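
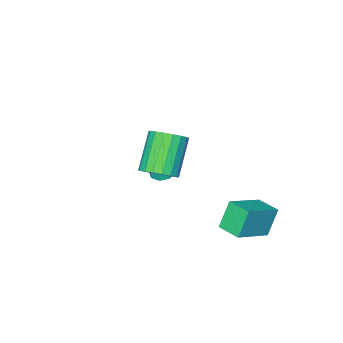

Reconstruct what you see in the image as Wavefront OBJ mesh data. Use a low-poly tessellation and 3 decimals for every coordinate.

v -2.23 0.994 -4.353
v -2.817 0.949 -3.106
v -2.277 2.093 -4.335
v -2.864 2.048 -3.088
v -0.576 1.052 -3.572
v -1.163 1.007 -2.325
v -0.623 2.151 -3.554
v -1.21 2.106 -2.307
v -1.717 -3.883 -3.714
v -1.375 -4.323 -3.764
v -1.243 -3.737 -1.766
v -1.176 -3.952 -3.841
v -1.294 -3.54 -3.843
v -1.66 -3.329 -3.769
v -2.059 -3.442 -3.664
v -2.258 -3.814 -3.587
v -2.141 -4.226 -3.585
v -1.775 -4.437 -3.658
v 1.831 0.213 0.395
v 2.352 -0.383 0.511
v 1.29 -1.029 1.961
v 0.769 -0.433 1.845
v 2.48 -0.124 0.72
v 1.418 -0.77 2.17
v 2.479 0.202 0.864
v 1.417 -0.444 2.314
v 2.35 0.529 0.916
v 1.288 -0.117 2.366
v 2.118 0.794 0.864
v 1.056 0.148 2.314
v 1.829 0.944 0.719
v 0.767 0.298 2.169
v 1.541 0.949 0.51
v 0.479 0.304 1.96
v 1.31 0.809 0.279
v 0.248 0.163 1.729
v 1.182 0.55 0.07
v 0.12 -0.096 1.52
v 1.183 0.224 -0.074
v 0.121 -0.422 1.376
v 1.312 -0.103 -0.126
v 0.25 -0.749 1.324
v 1.544 -0.368 -0.074
v 0.482 -1.014 1.376
v 1.833 -0.518 0.071
v 0.771 -1.164 1.521
v 2.121 -0.524 0.28
v 1.059 -1.169 1.73
f 2 4 1
f 5 2 1
f 1 4 3
f 3 5 1
f 2 8 4
f 6 2 5
f 6 8 2
f 4 8 3
f 7 5 3
f 3 8 7
f 7 6 5
f 8 6 7
f 10 9 12
f 10 12 11
f 12 9 13
f 12 13 11
f 13 9 14
f 13 14 11
f 14 9 15
f 14 15 11
f 15 9 16
f 15 16 11
f 16 9 17
f 16 17 11
f 17 9 18
f 17 18 11
f 18 9 10
f 18 10 11
f 20 19 23
f 20 23 21
f 21 23 24
f 21 24 22
f 23 19 25
f 23 25 24
f 24 25 26
f 24 26 22
f 25 19 27
f 25 27 26
f 26 27 28
f 26 28 22
f 27 19 29
f 27 29 28
f 28 29 30
f 28 30 22
f 29 19 31
f 29 31 30
f 30 31 32
f 30 32 22
f 31 19 33
f 31 33 32
f 32 33 34
f 32 34 22
f 33 19 35
f 33 35 34
f 34 35 36
f 34 36 22
f 35 19 37
f 35 37 36
f 36 37 38
f 36 38 22
f 37 19 39
f 37 39 38
f 38 39 40
f 38 40 22
f 39 19 41
f 39 41 40
f 40 41 42
f 40 42 22
f 41 19 43
f 41 43 42
f 42 43 44
f 42 44 22
f 43 19 45
f 43 45 44
f 44 45 46
f 44 46 22
f 45 19 47
f 45 47 46
f 46 47 48
f 46 48 22
f 47 19 20
f 47 20 48
f 48 20 21
f 48 21 22



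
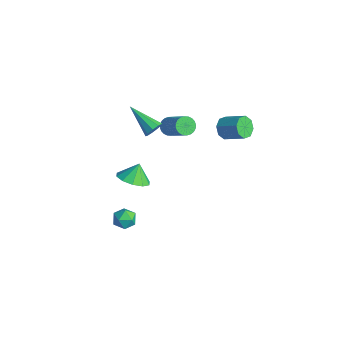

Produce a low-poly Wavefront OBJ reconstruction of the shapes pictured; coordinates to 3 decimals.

v 2.26 2.375 3.372
v 2.699 2.038 2.96
v 3.74 2.568 3.637
v 3.3 2.905 4.048
v 2.576 2.517 2.775
v 3.616 3.047 3.452
v 2.267 2.912 2.939
v 3.307 3.443 3.616
v 1.954 2.993 3.357
v 2.995 3.524 4.034
v 1.82 2.712 3.783
v 2.861 3.242 4.46
v 1.944 2.233 3.968
v 2.984 2.763 4.645
v 2.253 1.837 3.804
v 3.293 2.368 4.481
v 2.565 1.756 3.386
v 3.606 2.287 4.063
v 0.388 -0.793 3.356
v 0.681 -1.056 3.781
v -1.268 -1.227 4.224
v 0.627 -0.674 3.871
v 0.461 -0.346 3.719
v 0.262 -0.228 3.397
v 0.121 -0.374 3.056
v 0.105 -0.715 2.855
v 0.222 -1.093 2.888
v 0.416 -1.33 3.14
v 0.597 -1.316 3.493
v -0.154 -2.397 -3.294
v 0.489 -2.084 -3.298
v 0.311 -3.356 -3.742
v 0.954 -3.043 -3.746
v 0.644 -3.217 -3.125
v 0.357 -2.624 -2.848
v 0.443 -2.816 -4.192
v 0.156 -2.223 -3.915
v 0.858 -2.343 -3.852
v 0.982 -2.591 -3.193
v -0.182 -2.849 -3.847
v -0.058 -3.097 -3.188
v -0.184 -1.783 -0.966
v 0.758 -1.764 -0.778
v -0.376 -1.257 -0.054
v 0.622 -1.276 -1.088
v 0.179 -0.983 -1.352
v -0.402 -0.995 -1.468
v -0.901 -1.308 -1.392
v -1.125 -1.803 -1.153
v -0.989 -2.29 -0.843
v -0.546 -2.584 -0.58
v 0.035 -2.572 -0.463
v 0.533 -2.258 -0.539
v -1.089 1.136 1.318
v -0.749 1.418 0.927
v 0.749 1.446 2.251
v 0.409 1.164 2.642
v -0.849 1.595 1.036
v 0.65 1.623 2.36
v -0.985 1.702 1.188
v 0.514 1.73 2.512
v -1.137 1.723 1.359
v 0.362 1.751 2.684
v -1.282 1.654 1.525
v 0.217 1.682 2.849
v -1.397 1.507 1.659
v 0.101 1.534 2.983
v -1.466 1.303 1.741
v 0.033 1.331 3.065
v -1.477 1.073 1.758
v 0.022 1.101 3.082
v -1.429 0.854 1.709
v 0.069 0.882 3.033
v -1.33 0.677 1.6
v 0.169 0.705 2.924
v -1.194 0.57 1.448
v 0.305 0.598 2.772
v -1.042 0.549 1.276
v 0.457 0.577 2.601
v -0.897 0.618 1.111
v 0.602 0.646 2.435
v -0.781 0.766 0.977
v 0.717 0.793 2.301
v -0.713 0.969 0.895
v 0.786 0.997 2.219
v -0.702 1.199 0.878
v 0.797 1.227 2.202
f 2 1 5
f 2 5 3
f 3 5 6
f 3 6 4
f 5 1 7
f 5 7 6
f 6 7 8
f 6 8 4
f 7 1 9
f 7 9 8
f 8 9 10
f 8 10 4
f 9 1 11
f 9 11 10
f 10 11 12
f 10 12 4
f 11 1 13
f 11 13 12
f 12 13 14
f 12 14 4
f 13 1 15
f 13 15 14
f 14 15 16
f 14 16 4
f 15 1 17
f 15 17 16
f 16 17 18
f 16 18 4
f 17 1 2
f 17 2 18
f 18 2 3
f 18 3 4
f 20 19 22
f 20 22 21
f 22 19 23
f 22 23 21
f 23 19 24
f 23 24 21
f 24 19 25
f 24 25 21
f 25 19 26
f 25 26 21
f 26 19 27
f 26 27 21
f 27 19 28
f 27 28 21
f 28 19 29
f 28 29 21
f 29 19 20
f 29 20 21
f 30 41 35
f 30 35 31
f 30 31 37
f 30 37 40
f 30 40 41
f 31 35 39
f 35 41 34
f 41 40 32
f 40 37 36
f 37 31 38
f 33 39 34
f 33 34 32
f 33 32 36
f 33 36 38
f 33 38 39
f 34 39 35
f 32 34 41
f 36 32 40
f 38 36 37
f 39 38 31
f 43 42 45
f 43 45 44
f 45 42 46
f 45 46 44
f 46 42 47
f 46 47 44
f 47 42 48
f 47 48 44
f 48 42 49
f 48 49 44
f 49 42 50
f 49 50 44
f 50 42 51
f 50 51 44
f 51 42 52
f 51 52 44
f 52 42 53
f 52 53 44
f 53 42 43
f 53 43 44
f 55 54 58
f 55 58 56
f 56 58 59
f 56 59 57
f 58 54 60
f 58 60 59
f 59 60 61
f 59 61 57
f 60 54 62
f 60 62 61
f 61 62 63
f 61 63 57
f 62 54 64
f 62 64 63
f 63 64 65
f 63 65 57
f 64 54 66
f 64 66 65
f 65 66 67
f 65 67 57
f 66 54 68
f 66 68 67
f 67 68 69
f 67 69 57
f 68 54 70
f 68 70 69
f 69 70 71
f 69 71 57
f 70 54 72
f 70 72 71
f 71 72 73
f 71 73 57
f 72 54 74
f 72 74 73
f 73 74 75
f 73 75 57
f 74 54 76
f 74 76 75
f 75 76 77
f 75 77 57
f 76 54 78
f 76 78 77
f 77 78 79
f 77 79 57
f 78 54 80
f 78 80 79
f 79 80 81
f 79 81 57
f 80 54 82
f 80 82 81
f 81 82 83
f 81 83 57
f 82 54 84
f 82 84 83
f 83 84 85
f 83 85 57
f 84 54 86
f 84 86 85
f 85 86 87
f 85 87 57
f 86 54 55
f 86 55 87
f 87 55 56
f 87 56 57



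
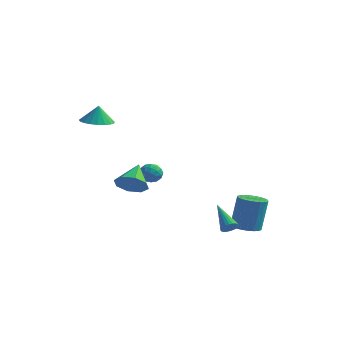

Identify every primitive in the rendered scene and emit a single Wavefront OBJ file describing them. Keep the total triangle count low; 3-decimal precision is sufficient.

v -3.75 -3.398 3.334
v -2.898 -3.883 3.339
v -3.69 -3.282 4.466
v -2.776 -3.497 3.293
v -2.821 -3.094 3.254
v -3.028 -2.743 3.229
v -3.359 -2.506 3.222
v -3.757 -2.423 3.235
v -4.155 -2.508 3.264
v -4.482 -2.747 3.306
v -4.683 -3.099 3.352
v -4.722 -3.502 3.395
v -4.593 -3.887 3.428
v -4.319 -4.188 3.444
v -3.945 -4.352 3.441
v -3.539 -4.351 3.42
v -3.168 -4.185 3.384
v 3.463 0.504 -4.591
v 4.288 0.782 -4.721
v 4.482 1.193 -2.62
v 3.657 0.916 -2.489
v 4.077 1.11 -4.766
v 4.271 1.521 -2.665
v 3.745 1.317 -4.776
v 3.939 1.728 -2.674
v 3.357 1.364 -4.749
v 3.552 1.775 -2.648
v 2.99 1.24 -4.691
v 3.184 1.651 -2.59
v 2.717 0.971 -4.613
v 2.911 1.382 -2.512
v 2.591 0.609 -4.531
v 2.785 1.02 -2.429
v 2.638 0.227 -4.46
v 2.832 0.638 -2.359
v 2.849 -0.101 -4.415
v 3.043 0.31 -2.314
v 3.181 -0.308 -4.406
v 3.375 0.103 -2.304
v 3.568 -0.355 -4.432
v 3.763 0.056 -2.331
v 3.936 -0.231 -4.49
v 4.13 0.18 -2.389
v 4.209 0.038 -4.568
v 4.403 0.449 -2.467
v 4.335 0.4 -4.651
v 4.529 0.811 -2.549
v 3.818 -1.942 -3.696
v 4.101 -2.126 -3.274
v 2.562 -1.138 -2.504
v 4.191 -1.938 -3.305
v 4.225 -1.751 -3.396
v 4.197 -1.593 -3.533
v 4.111 -1.488 -3.694
v 3.98 -1.453 -3.856
v 3.825 -1.492 -3.993
v 3.669 -1.599 -4.085
v 3.536 -1.759 -4.118
v 3.446 -1.947 -4.086
v 3.412 -2.134 -3.995
v 3.44 -2.292 -3.859
v 3.526 -2.396 -3.698
v 3.657 -2.432 -3.536
v 3.812 -2.393 -3.399
v 3.968 -2.286 -3.307
v -3.199 1.899 -1.601
v -2.973 1.542 -2.217
v -4.187 2.278 -2.183
v -3.961 1.921 -2.799
v -4.181 1.532 -2.201
v -3.57 1.298 -1.841
v -3.59 2.522 -2.559
v -2.979 2.288 -2.199
v -3.215 1.927 -2.809
v -3.58 1.315 -2.587
v -3.58 2.505 -1.813
v -3.945 1.893 -1.591
v -2.999 1.687 -1.858
v -4.161 2.133 -2.542
v -4.29 1.904 -2.191
v -4.157 1.694 -2.552
v -3.35 1.544 -1.637
v -3.218 1.334 -1.999
v -3.928 1.328 -1.989
v -3.942 2.486 -2.401
v -3.81 2.276 -2.763
v -3.003 2.126 -1.848
v -2.87 1.916 -2.209
v -3.232 2.492 -2.411
v -3.009 1.703 -2.567
v -3.589 1.926 -2.91
v -3.371 2.28 -2.769
v -3.012 2.142 -2.557
v -3.224 1.344 -2.437
v -3.804 1.567 -2.78
v -3.933 1.338 -2.428
v -3.575 1.2 -2.216
v -3.366 1.57 -2.785
v -3.356 2.253 -1.62
v -3.936 2.476 -1.963
v -3.585 2.62 -2.184
v -3.227 2.482 -1.972
v -3.571 1.894 -1.49
v -4.151 2.117 -1.833
v -4.148 1.678 -1.843
v -3.789 1.54 -1.631
v -3.794 2.25 -1.615
v -1.077 -4.13 -0.715
v -0.561 -4.562 0.011
v -1.423 -2.81 0.315
v -0.132 -4.111 -0.421
v -0.256 -3.672 -1.026
v -0.861 -3.501 -1.448
v -1.592 -3.698 -1.442
v -2.022 -4.149 -1.009
v -1.898 -4.588 -0.405
v -1.293 -4.759 0.018
f 2 1 4
f 2 4 3
f 4 1 5
f 4 5 3
f 5 1 6
f 5 6 3
f 6 1 7
f 6 7 3
f 7 1 8
f 7 8 3
f 8 1 9
f 8 9 3
f 9 1 10
f 9 10 3
f 10 1 11
f 10 11 3
f 11 1 12
f 11 12 3
f 12 1 13
f 12 13 3
f 13 1 14
f 13 14 3
f 14 1 15
f 14 15 3
f 15 1 16
f 15 16 3
f 16 1 17
f 16 17 3
f 17 1 2
f 17 2 3
f 19 18 22
f 19 22 20
f 20 22 23
f 20 23 21
f 22 18 24
f 22 24 23
f 23 24 25
f 23 25 21
f 24 18 26
f 24 26 25
f 25 26 27
f 25 27 21
f 26 18 28
f 26 28 27
f 27 28 29
f 27 29 21
f 28 18 30
f 28 30 29
f 29 30 31
f 29 31 21
f 30 18 32
f 30 32 31
f 31 32 33
f 31 33 21
f 32 18 34
f 32 34 33
f 33 34 35
f 33 35 21
f 34 18 36
f 34 36 35
f 35 36 37
f 35 37 21
f 36 18 38
f 36 38 37
f 37 38 39
f 37 39 21
f 38 18 40
f 38 40 39
f 39 40 41
f 39 41 21
f 40 18 42
f 40 42 41
f 41 42 43
f 41 43 21
f 42 18 44
f 42 44 43
f 43 44 45
f 43 45 21
f 44 18 46
f 44 46 45
f 45 46 47
f 45 47 21
f 46 18 19
f 46 19 47
f 47 19 20
f 47 20 21
f 49 48 51
f 49 51 50
f 51 48 52
f 51 52 50
f 52 48 53
f 52 53 50
f 53 48 54
f 53 54 50
f 54 48 55
f 54 55 50
f 55 48 56
f 55 56 50
f 56 48 57
f 56 57 50
f 57 48 58
f 57 58 50
f 58 48 59
f 58 59 50
f 59 48 60
f 59 60 50
f 60 48 61
f 60 61 50
f 61 48 62
f 61 62 50
f 62 48 63
f 62 63 50
f 63 48 64
f 63 64 50
f 64 48 65
f 64 65 50
f 65 48 49
f 65 49 50
f 66 103 82
f 103 77 106
f 82 106 71
f 103 106 82
f 66 82 78
f 82 71 83
f 78 83 67
f 82 83 78
f 66 78 87
f 78 67 88
f 87 88 73
f 78 88 87
f 66 87 99
f 87 73 102
f 99 102 76
f 87 102 99
f 66 99 103
f 99 76 107
f 103 107 77
f 99 107 103
f 67 83 94
f 83 71 97
f 94 97 75
f 83 97 94
f 71 106 84
f 106 77 105
f 84 105 70
f 106 105 84
f 77 107 104
f 107 76 100
f 104 100 68
f 107 100 104
f 76 102 101
f 102 73 89
f 101 89 72
f 102 89 101
f 73 88 93
f 88 67 90
f 93 90 74
f 88 90 93
f 69 95 81
f 95 75 96
f 81 96 70
f 95 96 81
f 69 81 79
f 81 70 80
f 79 80 68
f 81 80 79
f 69 79 86
f 79 68 85
f 86 85 72
f 79 85 86
f 69 86 91
f 86 72 92
f 91 92 74
f 86 92 91
f 69 91 95
f 91 74 98
f 95 98 75
f 91 98 95
f 70 96 84
f 96 75 97
f 84 97 71
f 96 97 84
f 68 80 104
f 80 70 105
f 104 105 77
f 80 105 104
f 72 85 101
f 85 68 100
f 101 100 76
f 85 100 101
f 74 92 93
f 92 72 89
f 93 89 73
f 92 89 93
f 75 98 94
f 98 74 90
f 94 90 67
f 98 90 94
f 109 108 111
f 109 111 110
f 111 108 112
f 111 112 110
f 112 108 113
f 112 113 110
f 113 108 114
f 113 114 110
f 114 108 115
f 114 115 110
f 115 108 116
f 115 116 110
f 116 108 117
f 116 117 110
f 117 108 109
f 117 109 110



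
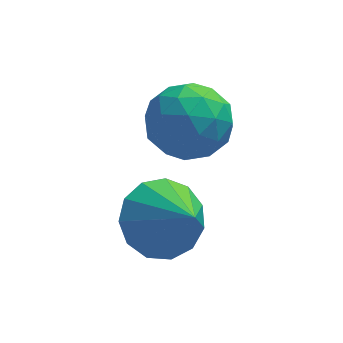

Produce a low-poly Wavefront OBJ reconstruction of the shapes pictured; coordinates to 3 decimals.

v -1.488 -2.608 -0.044
v -1.017 -2.891 -0.569
v -1.012 -3.352 0.784
v -0.812 -2.56 -0.389
v -0.822 -2.245 -0.099
v -1.043 -2.045 0.208
v -1.406 -2.023 0.435
v -1.794 -2.188 0.511
v -2.085 -2.485 0.41
v -2.186 -2.822 0.166
v -2.066 -3.09 -0.145
v -1.762 -3.206 -0.424
v -1.371 -3.131 -0.582
v -1.121 -0.801 1.097
v -0.403 -1.054 1.258
v -1.597 -1.886 1.522
v -0.879 -2.139 1.683
v -1.191 -1.56 2.099
v -0.896 -0.889 1.837
v -1.104 -2.051 0.943
v -0.809 -1.38 0.681
v -0.392 -1.826 1.163
v -0.446 -1.523 1.878
v -1.554 -1.417 0.902
v -1.608 -1.114 1.617
v -0.72 -0.832 1.14
v -1.28 -2.108 1.64
v -1.463 -1.768 1.884
v -1.041 -1.916 1.979
v -1.01 -0.736 1.48
v -0.588 -0.884 1.575
v -1.051 -1.182 2.07
v -1.412 -2.056 1.205
v -0.99 -2.204 1.3
v -0.959 -1.024 0.801
v -0.537 -1.172 0.896
v -0.949 -1.758 0.71
v -0.291 -1.434 1.179
v -0.572 -2.072 1.429
v -0.704 -2.02 0.994
v -0.53 -1.626 0.84
v -0.323 -1.256 1.599
v -0.604 -1.894 1.849
v -0.787 -1.554 2.094
v -0.613 -1.16 1.939
v -0.317 -1.71 1.544
v -1.396 -1.046 0.931
v -1.677 -1.684 1.181
v -1.387 -1.78 0.841
v -1.213 -1.386 0.686
v -1.428 -0.868 1.351
v -1.709 -1.506 1.601
v -1.47 -1.314 1.94
v -1.296 -0.92 1.786
v -1.683 -1.23 1.236
f 2 1 4
f 2 4 3
f 4 1 5
f 4 5 3
f 5 1 6
f 5 6 3
f 6 1 7
f 6 7 3
f 7 1 8
f 7 8 3
f 8 1 9
f 8 9 3
f 9 1 10
f 9 10 3
f 10 1 11
f 10 11 3
f 11 1 12
f 11 12 3
f 12 1 13
f 12 13 3
f 13 1 2
f 13 2 3
f 14 51 30
f 51 25 54
f 30 54 19
f 51 54 30
f 14 30 26
f 30 19 31
f 26 31 15
f 30 31 26
f 14 26 35
f 26 15 36
f 35 36 21
f 26 36 35
f 14 35 47
f 35 21 50
f 47 50 24
f 35 50 47
f 14 47 51
f 47 24 55
f 51 55 25
f 47 55 51
f 15 31 42
f 31 19 45
f 42 45 23
f 31 45 42
f 19 54 32
f 54 25 53
f 32 53 18
f 54 53 32
f 25 55 52
f 55 24 48
f 52 48 16
f 55 48 52
f 24 50 49
f 50 21 37
f 49 37 20
f 50 37 49
f 21 36 41
f 36 15 38
f 41 38 22
f 36 38 41
f 17 43 29
f 43 23 44
f 29 44 18
f 43 44 29
f 17 29 27
f 29 18 28
f 27 28 16
f 29 28 27
f 17 27 34
f 27 16 33
f 34 33 20
f 27 33 34
f 17 34 39
f 34 20 40
f 39 40 22
f 34 40 39
f 17 39 43
f 39 22 46
f 43 46 23
f 39 46 43
f 18 44 32
f 44 23 45
f 32 45 19
f 44 45 32
f 16 28 52
f 28 18 53
f 52 53 25
f 28 53 52
f 20 33 49
f 33 16 48
f 49 48 24
f 33 48 49
f 22 40 41
f 40 20 37
f 41 37 21
f 40 37 41
f 23 46 42
f 46 22 38
f 42 38 15
f 46 38 42



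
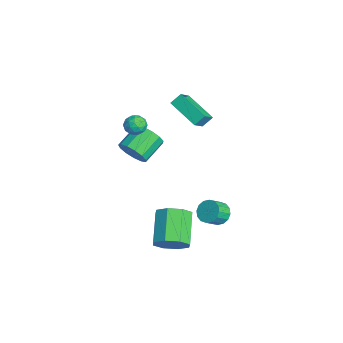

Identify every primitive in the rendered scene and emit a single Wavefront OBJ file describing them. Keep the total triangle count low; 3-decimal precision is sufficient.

v -1.907 -2.721 -0.19
v -1.245 -2.675 0.545
v -2.172 -1.512 1.305
v -2.833 -1.559 0.57
v -1.085 -2.299 0.165
v -2.012 -1.136 0.926
v -1.185 -2.057 -0.327
v -2.112 -0.894 0.434
v -1.515 -2.026 -0.776
v -2.442 -0.863 -0.016
v -1.969 -2.216 -1.039
v -2.896 -1.053 -0.279
v -2.403 -2.566 -1.033
v -3.33 -1.403 -0.272
v -2.679 -2.966 -0.759
v -3.606 -1.803 0.002
v -2.71 -3.288 -0.304
v -3.637 -2.125 0.456
v -2.486 -3.43 0.186
v -3.413 -2.267 0.947
v -2.078 -3.347 0.557
v -3.005 -2.185 1.318
v -1.615 -3.066 0.691
v -2.542 -1.903 1.452
v 0.962 1.714 -3.908
v 1.663 1.819 -4.234
v 2.099 1.071 -3.538
v 1.398 0.966 -3.212
v 1.646 2.088 -3.933
v 2.081 1.341 -3.238
v 1.446 2.257 -3.626
v 1.881 1.51 -2.931
v 1.116 2.281 -3.394
v 1.551 1.533 -2.699
v 0.745 2.152 -3.3
v 1.18 1.405 -2.605
v 0.432 1.906 -3.369
v 0.868 1.159 -2.673
v 0.261 1.609 -3.582
v 0.697 0.861 -2.886
v 0.279 1.339 -3.882
v 0.714 0.592 -3.187
v 0.479 1.17 -4.189
v 0.914 0.423 -3.494
v 0.809 1.147 -4.421
v 1.244 0.399 -3.726
v 1.18 1.275 -4.515
v 1.615 0.528 -3.82
v 1.492 1.521 -4.447
v 1.928 0.774 -3.751
v 0.236 -2.327 4.186
v 0.693 -2.649 3.757
v -0.573 -3.071 3.883
v -0.116 -3.393 3.454
v -0.033 -3.435 4.152
v 0.468 -2.975 4.339
v -0.348 -2.745 3.301
v 0.153 -2.285 3.488
v 0.332 -2.907 3.209
v 0.527 -3.333 3.735
v -0.407 -2.387 3.905
v -0.212 -2.813 4.431
v 0.536 -2.423 3.998
v -0.416 -3.297 3.642
v -0.366 -3.322 4.052
v -0.098 -3.511 3.8
v 0.403 -2.615 4.34
v 0.672 -2.804 4.088
v 0.245 -3.265 4.32
v -0.552 -2.916 3.552
v -0.283 -3.105 3.3
v 0.218 -2.209 3.84
v 0.486 -2.398 3.588
v -0.125 -2.455 3.32
v 0.592 -2.764 3.424
v 0.116 -3.201 3.246
v -0.02 -2.82 3.156
v 0.274 -2.55 3.266
v 0.706 -3.014 3.733
v 0.23 -3.451 3.555
v 0.28 -3.476 3.965
v 0.574 -3.206 4.075
v 0.494 -3.166 3.411
v -0.11 -2.269 4.085
v -0.586 -2.706 3.907
v -0.454 -2.514 3.565
v -0.16 -2.244 3.675
v 0.004 -2.519 4.394
v -0.472 -2.956 4.216
v -0.154 -3.17 4.374
v 0.14 -2.9 4.484
v -0.374 -2.554 4.229
v -3.597 -0.201 2.534
v -3.706 0.424 3.13
v -4.352 0.423 1.742
v -4.462 1.047 2.337
v -1.898 0.853 1.743
v -2.008 1.477 2.338
v -2.654 1.476 0.95
v -2.763 2.101 1.546
v 4.265 -1.659 -3.219
v 4.726 -2.102 -2.361
v 2.956 -1.625 -1.163
v 2.495 -1.181 -2.021
v 4.895 -1.304 -2.43
v 3.125 -0.826 -1.232
v 4.695 -0.713 -2.961
v 2.925 -0.236 -1.763
v 4.243 -0.677 -3.643
v 2.473 -0.199 -2.445
v 3.804 -1.215 -4.077
v 2.034 -0.738 -2.879
v 3.635 -2.014 -4.008
v 1.865 -1.536 -2.81
v 3.835 -2.604 -3.477
v 2.065 -2.127 -2.279
v 4.287 -2.641 -2.795
v 2.517 -2.163 -1.597
f 2 1 5
f 2 5 3
f 3 5 6
f 3 6 4
f 5 1 7
f 5 7 6
f 6 7 8
f 6 8 4
f 7 1 9
f 7 9 8
f 8 9 10
f 8 10 4
f 9 1 11
f 9 11 10
f 10 11 12
f 10 12 4
f 11 1 13
f 11 13 12
f 12 13 14
f 12 14 4
f 13 1 15
f 13 15 14
f 14 15 16
f 14 16 4
f 15 1 17
f 15 17 16
f 16 17 18
f 16 18 4
f 17 1 19
f 17 19 18
f 18 19 20
f 18 20 4
f 19 1 21
f 19 21 20
f 20 21 22
f 20 22 4
f 21 1 23
f 21 23 22
f 22 23 24
f 22 24 4
f 23 1 2
f 23 2 24
f 24 2 3
f 24 3 4
f 26 25 29
f 26 29 27
f 27 29 30
f 27 30 28
f 29 25 31
f 29 31 30
f 30 31 32
f 30 32 28
f 31 25 33
f 31 33 32
f 32 33 34
f 32 34 28
f 33 25 35
f 33 35 34
f 34 35 36
f 34 36 28
f 35 25 37
f 35 37 36
f 36 37 38
f 36 38 28
f 37 25 39
f 37 39 38
f 38 39 40
f 38 40 28
f 39 25 41
f 39 41 40
f 40 41 42
f 40 42 28
f 41 25 43
f 41 43 42
f 42 43 44
f 42 44 28
f 43 25 45
f 43 45 44
f 44 45 46
f 44 46 28
f 45 25 47
f 45 47 46
f 46 47 48
f 46 48 28
f 47 25 49
f 47 49 48
f 48 49 50
f 48 50 28
f 49 25 26
f 49 26 50
f 50 26 27
f 50 27 28
f 51 88 67
f 88 62 91
f 67 91 56
f 88 91 67
f 51 67 63
f 67 56 68
f 63 68 52
f 67 68 63
f 51 63 72
f 63 52 73
f 72 73 58
f 63 73 72
f 51 72 84
f 72 58 87
f 84 87 61
f 72 87 84
f 51 84 88
f 84 61 92
f 88 92 62
f 84 92 88
f 52 68 79
f 68 56 82
f 79 82 60
f 68 82 79
f 56 91 69
f 91 62 90
f 69 90 55
f 91 90 69
f 62 92 89
f 92 61 85
f 89 85 53
f 92 85 89
f 61 87 86
f 87 58 74
f 86 74 57
f 87 74 86
f 58 73 78
f 73 52 75
f 78 75 59
f 73 75 78
f 54 80 66
f 80 60 81
f 66 81 55
f 80 81 66
f 54 66 64
f 66 55 65
f 64 65 53
f 66 65 64
f 54 64 71
f 64 53 70
f 71 70 57
f 64 70 71
f 54 71 76
f 71 57 77
f 76 77 59
f 71 77 76
f 54 76 80
f 76 59 83
f 80 83 60
f 76 83 80
f 55 81 69
f 81 60 82
f 69 82 56
f 81 82 69
f 53 65 89
f 65 55 90
f 89 90 62
f 65 90 89
f 57 70 86
f 70 53 85
f 86 85 61
f 70 85 86
f 59 77 78
f 77 57 74
f 78 74 58
f 77 74 78
f 60 83 79
f 83 59 75
f 79 75 52
f 83 75 79
f 94 96 93
f 97 94 93
f 93 96 95
f 95 97 93
f 94 100 96
f 98 94 97
f 98 100 94
f 96 100 95
f 99 97 95
f 95 100 99
f 99 98 97
f 100 98 99
f 102 101 105
f 102 105 103
f 103 105 106
f 103 106 104
f 105 101 107
f 105 107 106
f 106 107 108
f 106 108 104
f 107 101 109
f 107 109 108
f 108 109 110
f 108 110 104
f 109 101 111
f 109 111 110
f 110 111 112
f 110 112 104
f 111 101 113
f 111 113 112
f 112 113 114
f 112 114 104
f 113 101 115
f 113 115 114
f 114 115 116
f 114 116 104
f 115 101 117
f 115 117 116
f 116 117 118
f 116 118 104
f 117 101 102
f 117 102 118
f 118 102 103
f 118 103 104



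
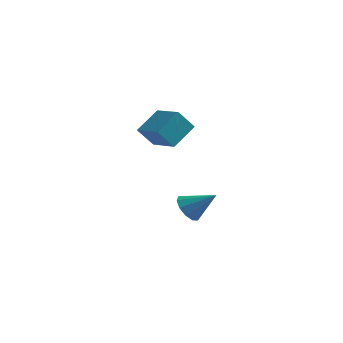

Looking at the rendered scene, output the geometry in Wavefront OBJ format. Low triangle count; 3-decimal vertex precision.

v 0.983 -1.293 -3.122
v 1.566 -1.399 -3.864
v 2.457 -1.047 -1.998
v 1.435 -0.829 -3.817
v 1.131 -0.436 -3.504
v 0.77 -0.37 -3.045
v 0.491 -0.657 -2.615
v 0.399 -1.187 -2.379
v 0.531 -1.757 -2.427
v 0.835 -2.15 -2.74
v 1.195 -2.216 -3.199
v 1.474 -1.929 -3.628
v 0.775 -4.89 3.729
v 1.344 -3.558 4.712
v -0.772 -3.888 3.267
v -0.204 -2.557 4.25
v 1.444 -4.363 2.63
v 2.012 -3.032 3.613
v -0.104 -3.362 2.168
v 0.465 -2.03 3.151
f 2 1 4
f 2 4 3
f 4 1 5
f 4 5 3
f 5 1 6
f 5 6 3
f 6 1 7
f 6 7 3
f 7 1 8
f 7 8 3
f 8 1 9
f 8 9 3
f 9 1 10
f 9 10 3
f 10 1 11
f 10 11 3
f 11 1 12
f 11 12 3
f 12 1 2
f 12 2 3
f 14 16 13
f 17 14 13
f 13 16 15
f 15 17 13
f 14 20 16
f 18 14 17
f 18 20 14
f 16 20 15
f 19 17 15
f 15 20 19
f 19 18 17
f 20 18 19



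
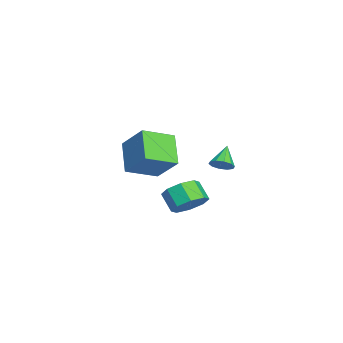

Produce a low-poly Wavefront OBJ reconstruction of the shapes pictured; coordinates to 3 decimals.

v 1.9 -1.337 -3.776
v 2.722 -1.315 -3.059
v 1.941 -1.841 -2.148
v 1.12 -1.863 -2.864
v 2.267 -0.616 -3.046
v 1.486 -1.141 -2.134
v 1.598 -0.339 -3.46
v 0.817 -0.864 -2.548
v 1.106 -0.647 -4.059
v 0.325 -1.172 -3.147
v 1.079 -1.359 -4.492
v 0.298 -1.885 -3.581
v 1.534 -2.059 -4.506
v 0.753 -2.584 -3.594
v 2.203 -2.336 -4.092
v 1.422 -2.861 -3.18
v 2.695 -2.028 -3.493
v 1.914 -2.553 -2.581
v -3.42 -5.037 -1.493
v -2.302 -3.911 -0.027
v -4.239 -3.28 -2.218
v -3.121 -2.153 -0.753
v -1.759 -4.847 -2.907
v -0.641 -3.72 -1.442
v -2.578 -3.089 -3.633
v -1.46 -1.963 -2.167
v 4.146 0.218 0.12
v 4.526 -0.079 0.599
v 3.174 0.522 1.08
v 4.635 0.326 0.58
v 4.556 0.691 0.386
v 4.321 0.874 0.089
v 4.019 0.807 -0.195
v 3.766 0.515 -0.359
v 3.658 0.109 -0.34
v 3.736 -0.255 -0.146
v 3.971 -0.438 0.15
v 4.273 -0.371 0.435
f 2 1 5
f 2 5 3
f 3 5 6
f 3 6 4
f 5 1 7
f 5 7 6
f 6 7 8
f 6 8 4
f 7 1 9
f 7 9 8
f 8 9 10
f 8 10 4
f 9 1 11
f 9 11 10
f 10 11 12
f 10 12 4
f 11 1 13
f 11 13 12
f 12 13 14
f 12 14 4
f 13 1 15
f 13 15 14
f 14 15 16
f 14 16 4
f 15 1 17
f 15 17 16
f 16 17 18
f 16 18 4
f 17 1 2
f 17 2 18
f 18 2 3
f 18 3 4
f 20 22 19
f 23 20 19
f 19 22 21
f 21 23 19
f 20 26 22
f 24 20 23
f 24 26 20
f 22 26 21
f 25 23 21
f 21 26 25
f 25 24 23
f 26 24 25
f 28 27 30
f 28 30 29
f 30 27 31
f 30 31 29
f 31 27 32
f 31 32 29
f 32 27 33
f 32 33 29
f 33 27 34
f 33 34 29
f 34 27 35
f 34 35 29
f 35 27 36
f 35 36 29
f 36 27 37
f 36 37 29
f 37 27 38
f 37 38 29
f 38 27 28
f 38 28 29



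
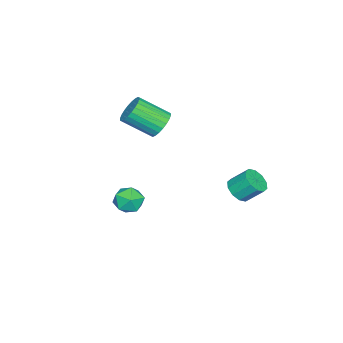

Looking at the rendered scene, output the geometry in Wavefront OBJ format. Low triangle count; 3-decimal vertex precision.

v 2.048 -1.217 -2.099
v 2.702 -1.379 -2.763
v 1.778 -2.721 -1.997
v 2.432 -2.883 -2.661
v 2.693 -2.574 -1.806
v 2.86 -1.645 -1.868
v 1.62 -2.455 -2.892
v 1.787 -1.526 -2.954
v 2.438 -2.144 -3.253
v 3.101 -2.218 -2.582
v 1.379 -1.882 -2.178
v 2.042 -1.956 -1.507
v -2.619 2.185 -3.668
v -2.024 1.815 -3.187
v -2.205 2.765 -2.231
v -2.801 3.135 -2.712
v -1.787 2.17 -3.495
v -1.969 3.119 -2.538
v -1.868 2.53 -3.868
v -2.05 3.48 -2.912
v -2.236 2.759 -4.165
v -2.418 3.709 -3.209
v -2.751 2.768 -4.272
v -2.932 3.718 -3.316
v -3.215 2.555 -4.149
v -3.396 3.505 -3.193
v -3.451 2.201 -3.842
v -3.633 3.15 -2.885
v -3.37 1.84 -3.468
v -3.552 2.79 -2.512
v -3.002 1.611 -3.171
v -3.184 2.561 -2.215
v -2.488 1.602 -3.064
v -2.669 2.552 -2.108
v -4.084 -2.948 -0.684
v -3.177 -2.667 -0.684
v -2.668 -4.311 0.484
v -3.576 -4.592 0.484
v -3.306 -2.494 -0.384
v -2.798 -4.137 0.785
v -3.554 -2.389 -0.129
v -3.046 -4.033 1.04
v -3.883 -2.37 0.041
v -3.374 -4.013 1.21
v -4.242 -2.438 0.101
v -3.734 -4.082 1.27
v -4.577 -2.584 0.041
v -4.069 -4.228 1.21
v -4.838 -2.786 -0.129
v -4.329 -4.43 1.04
v -4.983 -3.012 -0.384
v -4.475 -4.656 0.785
v -4.992 -3.229 -0.684
v -4.483 -4.873 0.484
v -4.862 -3.403 -0.985
v -4.354 -5.046 0.184
v -4.614 -3.507 -1.24
v -4.106 -5.151 -0.071
v -4.286 -3.527 -1.41
v -3.777 -5.17 -0.241
v -3.926 -3.458 -1.47
v -3.418 -5.102 -0.301
v -3.591 -3.312 -1.41
v -3.083 -4.956 -0.241
v -3.331 -3.11 -1.24
v -2.822 -4.754 -0.071
v -3.185 -2.884 -0.985
v -2.677 -4.528 0.184
f 1 12 6
f 1 6 2
f 1 2 8
f 1 8 11
f 1 11 12
f 2 6 10
f 6 12 5
f 12 11 3
f 11 8 7
f 8 2 9
f 4 10 5
f 4 5 3
f 4 3 7
f 4 7 9
f 4 9 10
f 5 10 6
f 3 5 12
f 7 3 11
f 9 7 8
f 10 9 2
f 14 13 17
f 14 17 15
f 15 17 18
f 15 18 16
f 17 13 19
f 17 19 18
f 18 19 20
f 18 20 16
f 19 13 21
f 19 21 20
f 20 21 22
f 20 22 16
f 21 13 23
f 21 23 22
f 22 23 24
f 22 24 16
f 23 13 25
f 23 25 24
f 24 25 26
f 24 26 16
f 25 13 27
f 25 27 26
f 26 27 28
f 26 28 16
f 27 13 29
f 27 29 28
f 28 29 30
f 28 30 16
f 29 13 31
f 29 31 30
f 30 31 32
f 30 32 16
f 31 13 33
f 31 33 32
f 32 33 34
f 32 34 16
f 33 13 14
f 33 14 34
f 34 14 15
f 34 15 16
f 36 35 39
f 36 39 37
f 37 39 40
f 37 40 38
f 39 35 41
f 39 41 40
f 40 41 42
f 40 42 38
f 41 35 43
f 41 43 42
f 42 43 44
f 42 44 38
f 43 35 45
f 43 45 44
f 44 45 46
f 44 46 38
f 45 35 47
f 45 47 46
f 46 47 48
f 46 48 38
f 47 35 49
f 47 49 48
f 48 49 50
f 48 50 38
f 49 35 51
f 49 51 50
f 50 51 52
f 50 52 38
f 51 35 53
f 51 53 52
f 52 53 54
f 52 54 38
f 53 35 55
f 53 55 54
f 54 55 56
f 54 56 38
f 55 35 57
f 55 57 56
f 56 57 58
f 56 58 38
f 57 35 59
f 57 59 58
f 58 59 60
f 58 60 38
f 59 35 61
f 59 61 60
f 60 61 62
f 60 62 38
f 61 35 63
f 61 63 62
f 62 63 64
f 62 64 38
f 63 35 65
f 63 65 64
f 64 65 66
f 64 66 38
f 65 35 67
f 65 67 66
f 66 67 68
f 66 68 38
f 67 35 36
f 67 36 68
f 68 36 37
f 68 37 38



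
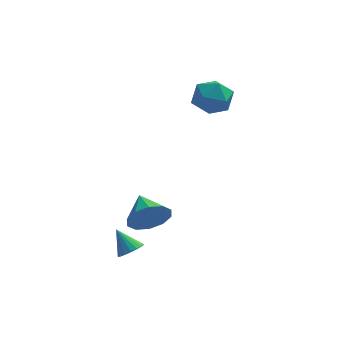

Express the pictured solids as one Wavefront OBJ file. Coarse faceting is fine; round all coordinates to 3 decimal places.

v -0.893 -2.665 -1.586
v -0.627 -3.024 -1.185
v -1.487 -2.135 -0.714
v -0.46 -2.816 -1.199
v -0.379 -2.578 -1.288
v -0.4 -2.357 -1.437
v -0.519 -2.197 -1.615
v -0.711 -2.13 -1.787
v -0.94 -2.169 -1.92
v -1.159 -2.306 -1.986
v -1.326 -2.514 -1.973
v -1.407 -2.752 -1.883
v -1.386 -2.973 -1.734
v -1.268 -3.133 -1.556
v -1.075 -3.2 -1.384
v -0.846 -3.161 -1.252
v 1.734 3.487 3.637
v 2.676 3.484 3.373
v 1.924 2.076 4.327
v 2.866 2.073 4.063
v 2.551 2.702 4.742
v 2.433 3.574 4.316
v 2.167 1.986 3.384
v 2.049 2.858 2.958
v 2.943 2.557 3.216
v 3.18 2.999 4.056
v 1.42 2.561 3.644
v 1.657 3.003 4.484
v -0.172 -2.1 -0.022
v 0.364 -2.182 0.77
v -0.608 -0.86 0.402
v 0.694 -1.923 0.351
v 0.694 -1.731 -0.211
v 0.362 -1.68 -0.7
v -0.173 -1.789 -0.93
v -0.709 -2.017 -0.814
v -1.039 -2.276 -0.395
v -1.039 -2.468 0.166
v -0.707 -2.519 0.656
v -0.171 -2.41 0.886
f 2 1 4
f 2 4 3
f 4 1 5
f 4 5 3
f 5 1 6
f 5 6 3
f 6 1 7
f 6 7 3
f 7 1 8
f 7 8 3
f 8 1 9
f 8 9 3
f 9 1 10
f 9 10 3
f 10 1 11
f 10 11 3
f 11 1 12
f 11 12 3
f 12 1 13
f 12 13 3
f 13 1 14
f 13 14 3
f 14 1 15
f 14 15 3
f 15 1 16
f 15 16 3
f 16 1 2
f 16 2 3
f 17 28 22
f 17 22 18
f 17 18 24
f 17 24 27
f 17 27 28
f 18 22 26
f 22 28 21
f 28 27 19
f 27 24 23
f 24 18 25
f 20 26 21
f 20 21 19
f 20 19 23
f 20 23 25
f 20 25 26
f 21 26 22
f 19 21 28
f 23 19 27
f 25 23 24
f 26 25 18
f 30 29 32
f 30 32 31
f 32 29 33
f 32 33 31
f 33 29 34
f 33 34 31
f 34 29 35
f 34 35 31
f 35 29 36
f 35 36 31
f 36 29 37
f 36 37 31
f 37 29 38
f 37 38 31
f 38 29 39
f 38 39 31
f 39 29 40
f 39 40 31
f 40 29 30
f 40 30 31



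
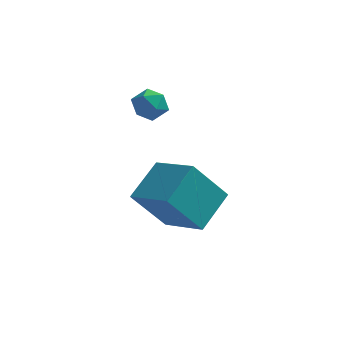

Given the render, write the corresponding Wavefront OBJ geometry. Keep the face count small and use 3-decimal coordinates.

v 1.737 0.054 1.341
v 2.328 1.388 2.11
v 0.378 1.052 0.655
v 0.97 2.386 1.424
v 2.79 0.454 -0.164
v 3.382 1.788 0.605
v 1.432 1.452 -0.85
v 2.023 2.786 -0.081
v 0.385 3.325 3.715
v 1.029 3.337 3.909
v 0.371 2.243 3.831
v 1.015 2.255 4.025
v 0.539 2.513 4.424
v 0.548 3.182 4.352
v 0.852 2.398 3.388
v 0.861 3.067 3.316
v 1.318 2.764 3.707
v 1.124 2.836 4.347
v 0.276 2.744 3.393
v 0.082 2.816 4.033
f 2 4 1
f 5 2 1
f 1 4 3
f 3 5 1
f 2 8 4
f 6 2 5
f 6 8 2
f 4 8 3
f 7 5 3
f 3 8 7
f 7 6 5
f 8 6 7
f 9 20 14
f 9 14 10
f 9 10 16
f 9 16 19
f 9 19 20
f 10 14 18
f 14 20 13
f 20 19 11
f 19 16 15
f 16 10 17
f 12 18 13
f 12 13 11
f 12 11 15
f 12 15 17
f 12 17 18
f 13 18 14
f 11 13 20
f 15 11 19
f 17 15 16
f 18 17 10



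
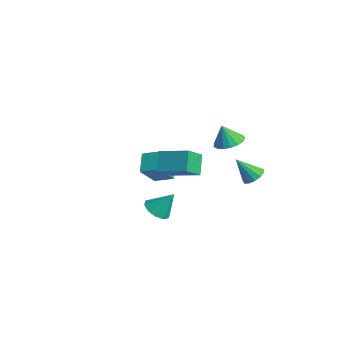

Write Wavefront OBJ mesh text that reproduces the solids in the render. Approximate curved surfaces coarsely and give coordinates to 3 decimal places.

v -5.13 1.968 -2.992
v -4.703 0.811 -1.653
v -4.22 2.837 -2.532
v -3.793 1.681 -1.193
v -4.087 1.339 -3.867
v -3.66 0.183 -2.528
v -3.177 2.209 -3.407
v -2.75 1.052 -2.068
v -0.002 0.586 0.735
v 0.554 -0.561 1.651
v 1.501 1.742 1.269
v 2.058 0.594 2.185
v 0.802 0.066 -0.405
v 1.359 -1.082 0.511
v 2.306 1.221 0.129
v 2.862 0.074 1.045
v 3.485 -2.07 -1.173
v 4.081 -1.642 -1.677
v 4.015 -1.27 0.133
v 3.618 -1.345 -1.671
v 3.105 -1.325 -1.475
v 2.736 -1.589 -1.164
v 2.654 -2.037 -0.856
v 2.89 -2.498 -0.669
v 3.352 -2.795 -0.674
v 3.866 -2.816 -0.87
v 4.234 -2.551 -1.182
v 4.316 -2.103 -1.49
v 3.965 3.798 0.26
v 4.459 3.248 0.081
v 3.455 2.902 1.6
v 4.667 3.518 0.341
v 4.653 3.876 0.575
v 4.42 4.209 0.709
v 4.043 4.412 0.701
v 3.641 4.42 0.553
v 3.342 4.23 0.312
v 3.241 3.903 0.055
v 3.37 3.542 -0.137
v 3.688 3.263 -0.203
v 4.094 3.153 -0.122
v 1.05 3.735 1.624
v 1.995 3.825 1.823
v 0.81 3.345 2.936
v 1.821 4.245 1.916
v 1.471 4.549 1.942
v 1.024 4.666 1.896
v 0.583 4.569 1.786
v 0.249 4.282 1.64
v 0.099 3.869 1.49
v 0.166 3.426 1.37
v 0.436 3.053 1.309
v 0.847 2.837 1.32
v 1.304 2.826 1.4
v 1.703 3.023 1.532
v 1.952 3.384 1.684
f 2 4 1
f 5 2 1
f 1 4 3
f 3 5 1
f 2 8 4
f 6 2 5
f 6 8 2
f 4 8 3
f 7 5 3
f 3 8 7
f 7 6 5
f 8 6 7
f 10 12 9
f 13 10 9
f 9 12 11
f 11 13 9
f 10 16 12
f 14 10 13
f 14 16 10
f 12 16 11
f 15 13 11
f 11 16 15
f 15 14 13
f 16 14 15
f 18 17 20
f 18 20 19
f 20 17 21
f 20 21 19
f 21 17 22
f 21 22 19
f 22 17 23
f 22 23 19
f 23 17 24
f 23 24 19
f 24 17 25
f 24 25 19
f 25 17 26
f 25 26 19
f 26 17 27
f 26 27 19
f 27 17 28
f 27 28 19
f 28 17 18
f 28 18 19
f 30 29 32
f 30 32 31
f 32 29 33
f 32 33 31
f 33 29 34
f 33 34 31
f 34 29 35
f 34 35 31
f 35 29 36
f 35 36 31
f 36 29 37
f 36 37 31
f 37 29 38
f 37 38 31
f 38 29 39
f 38 39 31
f 39 29 40
f 39 40 31
f 40 29 41
f 40 41 31
f 41 29 30
f 41 30 31
f 43 42 45
f 43 45 44
f 45 42 46
f 45 46 44
f 46 42 47
f 46 47 44
f 47 42 48
f 47 48 44
f 48 42 49
f 48 49 44
f 49 42 50
f 49 50 44
f 50 42 51
f 50 51 44
f 51 42 52
f 51 52 44
f 52 42 53
f 52 53 44
f 53 42 54
f 53 54 44
f 54 42 55
f 54 55 44
f 55 42 56
f 55 56 44
f 56 42 43
f 56 43 44



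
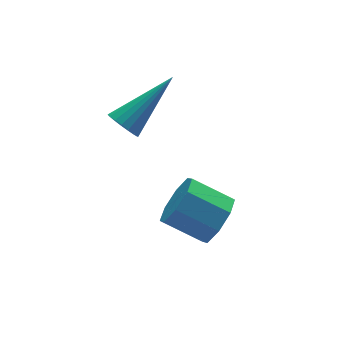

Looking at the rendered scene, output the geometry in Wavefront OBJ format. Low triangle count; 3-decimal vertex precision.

v 0.286 -3.057 0.05
v 0.803 -2.998 0.684
v -0.05 -2.203 1.304
v -0.566 -2.263 0.67
v 0.902 -2.554 0.251
v 0.049 -1.759 0.871
v 0.64 -2.405 -0.299
v -0.213 -1.611 0.32
v 0.171 -2.638 -0.645
v -0.681 -1.844 -0.026
v -0.23 -3.117 -0.584
v -1.083 -2.322 0.036
v -0.329 -3.561 -0.151
v -1.182 -2.766 0.469
v -0.067 -3.709 0.4
v -0.92 -2.915 1.019
v 0.401 -3.476 0.746
v -0.451 -2.682 1.365
v -0.868 0.228 1.888
v -0.653 0.553 1.499
v 0.808 0.512 3.052
v -0.777 0.71 1.639
v -0.919 0.772 1.829
v -1.051 0.727 2.03
v -1.147 0.582 2.203
v -1.187 0.368 2.313
v -1.164 0.125 2.339
v -1.083 -0.097 2.276
v -0.958 -0.254 2.136
v -0.816 -0.316 1.946
v -0.684 -0.271 1.745
v -0.589 -0.126 1.573
v -0.548 0.089 1.462
v -0.571 0.331 1.436
f 2 1 5
f 2 5 3
f 3 5 6
f 3 6 4
f 5 1 7
f 5 7 6
f 6 7 8
f 6 8 4
f 7 1 9
f 7 9 8
f 8 9 10
f 8 10 4
f 9 1 11
f 9 11 10
f 10 11 12
f 10 12 4
f 11 1 13
f 11 13 12
f 12 13 14
f 12 14 4
f 13 1 15
f 13 15 14
f 14 15 16
f 14 16 4
f 15 1 17
f 15 17 16
f 16 17 18
f 16 18 4
f 17 1 2
f 17 2 18
f 18 2 3
f 18 3 4
f 20 19 22
f 20 22 21
f 22 19 23
f 22 23 21
f 23 19 24
f 23 24 21
f 24 19 25
f 24 25 21
f 25 19 26
f 25 26 21
f 26 19 27
f 26 27 21
f 27 19 28
f 27 28 21
f 28 19 29
f 28 29 21
f 29 19 30
f 29 30 21
f 30 19 31
f 30 31 21
f 31 19 32
f 31 32 21
f 32 19 33
f 32 33 21
f 33 19 34
f 33 34 21
f 34 19 20
f 34 20 21



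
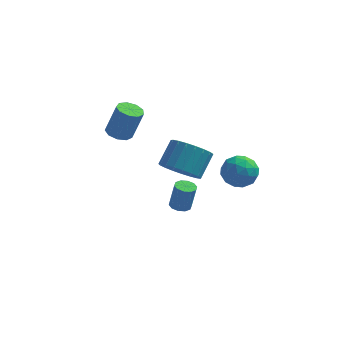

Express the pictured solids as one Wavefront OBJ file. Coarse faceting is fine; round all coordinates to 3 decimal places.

v -0.25 1.138 -4.121
v 0.704 1.218 -4.6
v 1.123 2.223 -3.597
v 0.17 2.142 -3.119
v 0.467 1.529 -4.813
v 0.886 2.534 -3.81
v 0.107 1.772 -4.906
v 0.526 2.777 -3.903
v -0.316 1.906 -4.863
v 0.103 2.91 -3.86
v -0.727 1.907 -4.692
v -0.307 2.911 -3.69
v -1.055 1.775 -4.423
v -0.636 2.779 -3.42
v -1.244 1.532 -4.101
v -0.825 2.537 -3.098
v -1.261 1.222 -3.783
v -0.842 2.226 -2.78
v -1.103 0.897 -3.523
v -0.684 1.901 -2.52
v -0.798 0.613 -3.367
v -0.379 1.618 -2.364
v -0.398 0.421 -3.341
v 0.021 1.425 -2.338
v 0.028 0.352 -3.45
v 0.447 1.356 -2.448
v 0.406 0.419 -3.676
v 0.825 1.424 -2.673
v 0.67 0.611 -3.978
v 1.09 1.615 -2.975
v 0.776 0.893 -4.305
v 1.195 1.898 -3.302
v -3.431 2.901 -3.029
v -2.889 3.274 -3.237
v -2.348 3.392 -1.62
v -2.889 3.019 -1.411
v -3.252 3.559 -3.137
v -2.71 3.677 -1.519
v -3.698 3.535 -2.986
v -3.157 3.654 -1.368
v -4.02 3.215 -2.855
v -3.478 3.334 -1.237
v -4.065 2.748 -2.805
v -3.524 2.866 -1.188
v -3.814 2.353 -2.861
v -3.273 2.471 -1.243
v -3.383 2.213 -2.994
v -2.842 2.332 -1.377
v -2.975 2.396 -3.145
v -2.434 2.514 -1.527
v -2.78 2.815 -3.24
v -2.238 2.933 -1.623
v 2.132 0.375 -2.506
v 3.004 0.562 -2.79
v 2.376 -1.102 -2.73
v 3.248 -0.915 -3.014
v 3.012 -0.794 -2.117
v 2.861 0.119 -1.978
v 2.519 -0.659 -3.542
v 2.368 0.254 -3.403
v 3.243 -0.077 -3.43
v 3.548 -0.161 -2.549
v 1.832 -0.379 -2.971
v 2.137 -0.463 -2.09
v 2.547 0.598 -2.628
v 2.833 -1.138 -2.892
v 2.694 -1.067 -2.364
v 3.207 -0.957 -2.531
v 2.463 0.338 -2.151
v 2.975 0.448 -2.318
v 2.98 -0.349 -1.922
v 2.405 -0.988 -3.202
v 2.917 -0.878 -3.369
v 2.173 0.417 -2.989
v 2.686 0.527 -3.156
v 2.4 -0.191 -3.598
v 3.2 0.332 -3.171
v 3.343 -0.536 -3.303
v 2.915 -0.385 -3.613
v 2.826 0.151 -3.532
v 3.379 0.283 -2.653
v 3.522 -0.585 -2.785
v 3.383 -0.514 -2.258
v 3.295 0.023 -2.176
v 3.519 -0.092 -3.03
v 1.858 0.045 -2.735
v 2.001 -0.823 -2.867
v 2.085 -0.563 -3.344
v 1.997 -0.026 -3.262
v 2.037 -0.004 -2.217
v 2.18 -0.872 -2.349
v 2.554 -0.691 -1.988
v 2.465 -0.155 -1.907
v 1.861 -0.448 -2.49
v 0.414 -3.012 -3.289
v 0.886 -3.188 -3.366
v 1.119 -3.123 -2.089
v 0.646 -2.948 -2.011
v 0.895 -2.873 -3.383
v 1.128 -2.808 -2.106
v 0.72 -2.612 -3.365
v 0.952 -2.547 -2.087
v 0.428 -2.503 -3.317
v 0.66 -2.439 -2.04
v 0.13 -2.589 -3.258
v 0.363 -2.525 -1.981
v -0.059 -2.837 -3.211
v 0.174 -2.772 -1.934
v -0.068 -3.152 -3.194
v 0.165 -3.087 -1.917
v 0.108 -3.413 -3.213
v 0.34 -3.348 -1.935
v 0.4 -3.521 -3.26
v 0.632 -3.457 -1.983
v 0.697 -3.435 -3.319
v 0.93 -3.371 -2.042
f 2 1 5
f 2 5 3
f 3 5 6
f 3 6 4
f 5 1 7
f 5 7 6
f 6 7 8
f 6 8 4
f 7 1 9
f 7 9 8
f 8 9 10
f 8 10 4
f 9 1 11
f 9 11 10
f 10 11 12
f 10 12 4
f 11 1 13
f 11 13 12
f 12 13 14
f 12 14 4
f 13 1 15
f 13 15 14
f 14 15 16
f 14 16 4
f 15 1 17
f 15 17 16
f 16 17 18
f 16 18 4
f 17 1 19
f 17 19 18
f 18 19 20
f 18 20 4
f 19 1 21
f 19 21 20
f 20 21 22
f 20 22 4
f 21 1 23
f 21 23 22
f 22 23 24
f 22 24 4
f 23 1 25
f 23 25 24
f 24 25 26
f 24 26 4
f 25 1 27
f 25 27 26
f 26 27 28
f 26 28 4
f 27 1 29
f 27 29 28
f 28 29 30
f 28 30 4
f 29 1 31
f 29 31 30
f 30 31 32
f 30 32 4
f 31 1 2
f 31 2 32
f 32 2 3
f 32 3 4
f 34 33 37
f 34 37 35
f 35 37 38
f 35 38 36
f 37 33 39
f 37 39 38
f 38 39 40
f 38 40 36
f 39 33 41
f 39 41 40
f 40 41 42
f 40 42 36
f 41 33 43
f 41 43 42
f 42 43 44
f 42 44 36
f 43 33 45
f 43 45 44
f 44 45 46
f 44 46 36
f 45 33 47
f 45 47 46
f 46 47 48
f 46 48 36
f 47 33 49
f 47 49 48
f 48 49 50
f 48 50 36
f 49 33 51
f 49 51 50
f 50 51 52
f 50 52 36
f 51 33 34
f 51 34 52
f 52 34 35
f 52 35 36
f 53 90 69
f 90 64 93
f 69 93 58
f 90 93 69
f 53 69 65
f 69 58 70
f 65 70 54
f 69 70 65
f 53 65 74
f 65 54 75
f 74 75 60
f 65 75 74
f 53 74 86
f 74 60 89
f 86 89 63
f 74 89 86
f 53 86 90
f 86 63 94
f 90 94 64
f 86 94 90
f 54 70 81
f 70 58 84
f 81 84 62
f 70 84 81
f 58 93 71
f 93 64 92
f 71 92 57
f 93 92 71
f 64 94 91
f 94 63 87
f 91 87 55
f 94 87 91
f 63 89 88
f 89 60 76
f 88 76 59
f 89 76 88
f 60 75 80
f 75 54 77
f 80 77 61
f 75 77 80
f 56 82 68
f 82 62 83
f 68 83 57
f 82 83 68
f 56 68 66
f 68 57 67
f 66 67 55
f 68 67 66
f 56 66 73
f 66 55 72
f 73 72 59
f 66 72 73
f 56 73 78
f 73 59 79
f 78 79 61
f 73 79 78
f 56 78 82
f 78 61 85
f 82 85 62
f 78 85 82
f 57 83 71
f 83 62 84
f 71 84 58
f 83 84 71
f 55 67 91
f 67 57 92
f 91 92 64
f 67 92 91
f 59 72 88
f 72 55 87
f 88 87 63
f 72 87 88
f 61 79 80
f 79 59 76
f 80 76 60
f 79 76 80
f 62 85 81
f 85 61 77
f 81 77 54
f 85 77 81
f 96 95 99
f 96 99 97
f 97 99 100
f 97 100 98
f 99 95 101
f 99 101 100
f 100 101 102
f 100 102 98
f 101 95 103
f 101 103 102
f 102 103 104
f 102 104 98
f 103 95 105
f 103 105 104
f 104 105 106
f 104 106 98
f 105 95 107
f 105 107 106
f 106 107 108
f 106 108 98
f 107 95 109
f 107 109 108
f 108 109 110
f 108 110 98
f 109 95 111
f 109 111 110
f 110 111 112
f 110 112 98
f 111 95 113
f 111 113 112
f 112 113 114
f 112 114 98
f 113 95 115
f 113 115 114
f 114 115 116
f 114 116 98
f 115 95 96
f 115 96 116
f 116 96 97
f 116 97 98



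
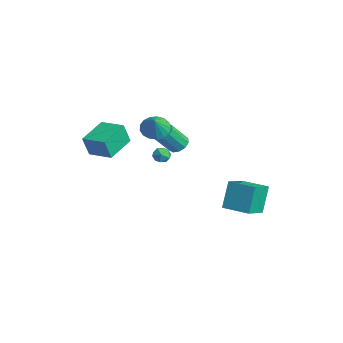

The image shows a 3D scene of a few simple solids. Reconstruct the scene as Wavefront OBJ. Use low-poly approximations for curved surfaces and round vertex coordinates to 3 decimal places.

v -1.018 0.846 0.602
v -0.644 0.359 0.172
v -0.467 -0.754 1.589
v -0.842 -0.266 2.018
v -0.336 0.649 0.362
v -0.159 -0.463 1.778
v -0.289 1.015 0.643
v -0.112 -0.098 2.059
v -0.52 1.316 0.908
v -0.343 0.203 2.325
v -0.942 1.438 1.057
v -0.765 0.325 2.473
v -1.393 1.334 1.031
v -1.216 0.221 2.448
v -1.701 1.043 0.842
v -1.524 -0.069 2.258
v -1.748 0.678 0.561
v -1.571 -0.435 1.977
v -1.517 0.377 0.295
v -1.34 -0.736 1.712
v -1.095 0.255 0.147
v -0.918 -0.858 1.563
v -1.485 0.329 -0.016
v -1.156 -0.238 -0.17
v -2.144 0.178 -0.87
v -1.815 -0.389 -1.024
v -2.196 -0.36 -0.469
v -1.789 -0.267 0.058
v -1.511 0.207 -1.098
v -1.104 0.3 -0.571
v -1.173 -0.314 -0.838
v -1.596 -0.664 -0.45
v -1.704 0.604 -0.59
v -2.127 0.254 -0.202
v 3.98 1.772 -2.419
v 3.414 2.379 -0.6
v 3.04 3.059 -3.142
v 2.474 3.667 -1.322
v 5.426 2.873 -2.338
v 4.86 3.481 -0.518
v 4.486 4.161 -3.06
v 3.92 4.768 -1.241
v -0.915 -0.698 2.372
v -0.192 -0.861 1.777
v -0.105 -1.042 3.448
v -0.148 -0.421 1.884
v -0.279 -0.045 2.103
v -0.556 0.182 2.384
v -0.915 0.207 2.662
v -1.274 0.025 2.873
v -1.55 -0.323 2.97
v -1.681 -0.756 2.929
v -1.637 -1.176 2.761
v -1.427 -1.487 2.504
v -1.099 -1.616 2.216
v -0.73 -1.536 1.964
v -0.402 -1.263 1.806
v -1.184 -4.809 0.715
v -1.113 -5.249 2.147
v -2.385 -3.203 1.269
v -2.313 -3.644 2.701
v 0.193 -3.856 0.939
v 0.265 -4.297 2.371
v -1.007 -2.251 1.493
v -0.936 -2.691 2.925
f 2 1 5
f 2 5 3
f 3 5 6
f 3 6 4
f 5 1 7
f 5 7 6
f 6 7 8
f 6 8 4
f 7 1 9
f 7 9 8
f 8 9 10
f 8 10 4
f 9 1 11
f 9 11 10
f 10 11 12
f 10 12 4
f 11 1 13
f 11 13 12
f 12 13 14
f 12 14 4
f 13 1 15
f 13 15 14
f 14 15 16
f 14 16 4
f 15 1 17
f 15 17 16
f 16 17 18
f 16 18 4
f 17 1 19
f 17 19 18
f 18 19 20
f 18 20 4
f 19 1 21
f 19 21 20
f 20 21 22
f 20 22 4
f 21 1 2
f 21 2 22
f 22 2 3
f 22 3 4
f 23 34 28
f 23 28 24
f 23 24 30
f 23 30 33
f 23 33 34
f 24 28 32
f 28 34 27
f 34 33 25
f 33 30 29
f 30 24 31
f 26 32 27
f 26 27 25
f 26 25 29
f 26 29 31
f 26 31 32
f 27 32 28
f 25 27 34
f 29 25 33
f 31 29 30
f 32 31 24
f 36 38 35
f 39 36 35
f 35 38 37
f 37 39 35
f 36 42 38
f 40 36 39
f 40 42 36
f 38 42 37
f 41 39 37
f 37 42 41
f 41 40 39
f 42 40 41
f 44 43 46
f 44 46 45
f 46 43 47
f 46 47 45
f 47 43 48
f 47 48 45
f 48 43 49
f 48 49 45
f 49 43 50
f 49 50 45
f 50 43 51
f 50 51 45
f 51 43 52
f 51 52 45
f 52 43 53
f 52 53 45
f 53 43 54
f 53 54 45
f 54 43 55
f 54 55 45
f 55 43 56
f 55 56 45
f 56 43 57
f 56 57 45
f 57 43 44
f 57 44 45
f 59 61 58
f 62 59 58
f 58 61 60
f 60 62 58
f 59 65 61
f 63 59 62
f 63 65 59
f 61 65 60
f 64 62 60
f 60 65 64
f 64 63 62
f 65 63 64



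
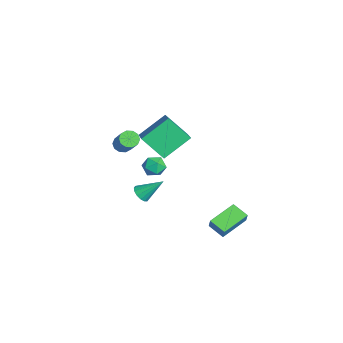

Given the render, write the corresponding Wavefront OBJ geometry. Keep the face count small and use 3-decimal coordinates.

v 1.421 -1.754 -0.106
v 1.955 -2.029 0.389
v 0.505 -2.131 0.671
v 1.039 -2.406 1.166
v 0.964 -1.639 1.061
v 1.53 -1.405 0.581
v 0.93 -2.755 0.479
v 1.496 -2.521 -0.001
v 1.651 -2.647 0.751
v 1.672 -1.958 1.111
v 0.788 -2.202 -0.051
v 0.809 -1.513 0.309
v -2.176 -3.432 0.193
v -1.91 -2.982 -0.141
v -0.558 -2.759 1.232
v -0.824 -3.208 1.567
v -2.171 -2.821 0.089
v -0.819 -2.597 1.462
v -2.433 -2.892 0.359
v -1.081 -2.669 1.732
v -2.597 -3.17 0.565
v -1.245 -2.947 1.939
v -2.6 -3.548 0.63
v -1.249 -3.324 2.003
v -2.442 -3.881 0.528
v -1.09 -3.658 1.901
v -2.181 -4.043 0.298
v -0.829 -3.819 1.671
v -1.919 -3.971 0.028
v -0.567 -3.748 1.401
v -1.755 -3.693 -0.179
v -0.403 -3.47 1.195
v -1.751 -3.316 -0.243
v -0.4 -3.092 1.13
v 0.739 -2.77 -2.153
v 1.233 -3.093 -1.907
v 1.001 -1.51 -1.027
v 1.364 -2.906 -2.147
v 1.328 -2.682 -2.388
v 1.133 -2.482 -2.567
v 0.833 -2.359 -2.635
v 0.508 -2.346 -2.573
v 0.244 -2.447 -2.4
v 0.113 -2.634 -2.16
v 0.15 -2.857 -1.918
v 0.345 -3.058 -1.739
v 0.645 -3.181 -1.672
v 0.97 -3.194 -1.733
v 2.144 2.302 -3.08
v 2.527 2.307 -2.344
v 2.957 2.977 -3.508
v 3.34 2.982 -2.772
v 3.14 0.778 -3.588
v 3.523 0.783 -2.852
v 3.953 1.453 -4.016
v 4.336 1.458 -3.28
v -4.887 -2.126 -1.052
v -5.445 -0.418 0.2
v -4.14 -0.883 -2.415
v -4.698 0.825 -1.163
v -3.122 -2.205 -0.157
v -3.68 -0.497 1.095
v -2.375 -0.962 -1.52
v -2.933 0.746 -0.268
f 1 12 6
f 1 6 2
f 1 2 8
f 1 8 11
f 1 11 12
f 2 6 10
f 6 12 5
f 12 11 3
f 11 8 7
f 8 2 9
f 4 10 5
f 4 5 3
f 4 3 7
f 4 7 9
f 4 9 10
f 5 10 6
f 3 5 12
f 7 3 11
f 9 7 8
f 10 9 2
f 14 13 17
f 14 17 15
f 15 17 18
f 15 18 16
f 17 13 19
f 17 19 18
f 18 19 20
f 18 20 16
f 19 13 21
f 19 21 20
f 20 21 22
f 20 22 16
f 21 13 23
f 21 23 22
f 22 23 24
f 22 24 16
f 23 13 25
f 23 25 24
f 24 25 26
f 24 26 16
f 25 13 27
f 25 27 26
f 26 27 28
f 26 28 16
f 27 13 29
f 27 29 28
f 28 29 30
f 28 30 16
f 29 13 31
f 29 31 30
f 30 31 32
f 30 32 16
f 31 13 33
f 31 33 32
f 32 33 34
f 32 34 16
f 33 13 14
f 33 14 34
f 34 14 15
f 34 15 16
f 36 35 38
f 36 38 37
f 38 35 39
f 38 39 37
f 39 35 40
f 39 40 37
f 40 35 41
f 40 41 37
f 41 35 42
f 41 42 37
f 42 35 43
f 42 43 37
f 43 35 44
f 43 44 37
f 44 35 45
f 44 45 37
f 45 35 46
f 45 46 37
f 46 35 47
f 46 47 37
f 47 35 48
f 47 48 37
f 48 35 36
f 48 36 37
f 50 52 49
f 53 50 49
f 49 52 51
f 51 53 49
f 50 56 52
f 54 50 53
f 54 56 50
f 52 56 51
f 55 53 51
f 51 56 55
f 55 54 53
f 56 54 55
f 58 60 57
f 61 58 57
f 57 60 59
f 59 61 57
f 58 64 60
f 62 58 61
f 62 64 58
f 60 64 59
f 63 61 59
f 59 64 63
f 63 62 61
f 64 62 63



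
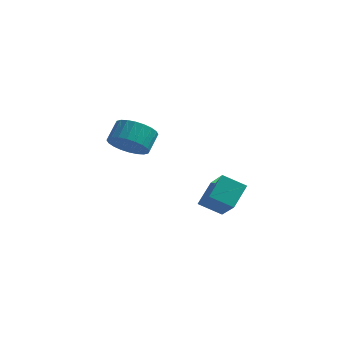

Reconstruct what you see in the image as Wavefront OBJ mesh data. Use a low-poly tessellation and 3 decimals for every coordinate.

v 0.469 -1.763 -2.841
v 1.432 -2.917 -1.598
v 0.693 -0.638 -1.97
v 1.656 -1.792 -0.728
v 1.564 -1.508 -3.452
v 2.527 -2.662 -2.21
v 1.788 -0.383 -2.582
v 2.751 -1.537 -1.339
v -3.974 0.693 -0.988
v -3.056 0.268 -0.581
v -2.969 1.183 0.175
v -3.886 1.607 -0.232
v -2.903 0.513 -0.894
v -2.816 1.427 -0.137
v -2.913 0.784 -1.221
v -2.825 1.699 -0.465
v -3.084 1.042 -1.513
v -2.997 1.956 -0.756
v -3.391 1.246 -1.725
v -3.304 2.161 -0.968
v -3.786 1.366 -1.824
v -3.699 2.281 -1.068
v -4.21 1.384 -1.797
v -4.123 2.299 -1.041
v -4.598 1.296 -1.646
v -4.511 2.211 -0.89
v -4.891 1.117 -1.395
v -4.804 2.032 -0.639
v -5.044 0.873 -1.083
v -4.957 1.787 -0.326
v -5.035 0.601 -0.755
v -4.947 1.516 0.001
v -4.863 0.344 -0.464
v -4.776 1.258 0.293
v -4.556 0.139 -0.252
v -4.469 1.054 0.505
v -4.161 0.019 -0.152
v -4.074 0.934 0.604
v -3.737 0.001 -0.179
v -3.65 0.916 0.577
v -3.349 0.089 -0.33
v -3.262 1.004 0.426
f 2 4 1
f 5 2 1
f 1 4 3
f 3 5 1
f 2 8 4
f 6 2 5
f 6 8 2
f 4 8 3
f 7 5 3
f 3 8 7
f 7 6 5
f 8 6 7
f 10 9 13
f 10 13 11
f 11 13 14
f 11 14 12
f 13 9 15
f 13 15 14
f 14 15 16
f 14 16 12
f 15 9 17
f 15 17 16
f 16 17 18
f 16 18 12
f 17 9 19
f 17 19 18
f 18 19 20
f 18 20 12
f 19 9 21
f 19 21 20
f 20 21 22
f 20 22 12
f 21 9 23
f 21 23 22
f 22 23 24
f 22 24 12
f 23 9 25
f 23 25 24
f 24 25 26
f 24 26 12
f 25 9 27
f 25 27 26
f 26 27 28
f 26 28 12
f 27 9 29
f 27 29 28
f 28 29 30
f 28 30 12
f 29 9 31
f 29 31 30
f 30 31 32
f 30 32 12
f 31 9 33
f 31 33 32
f 32 33 34
f 32 34 12
f 33 9 35
f 33 35 34
f 34 35 36
f 34 36 12
f 35 9 37
f 35 37 36
f 36 37 38
f 36 38 12
f 37 9 39
f 37 39 38
f 38 39 40
f 38 40 12
f 39 9 41
f 39 41 40
f 40 41 42
f 40 42 12
f 41 9 10
f 41 10 42
f 42 10 11
f 42 11 12



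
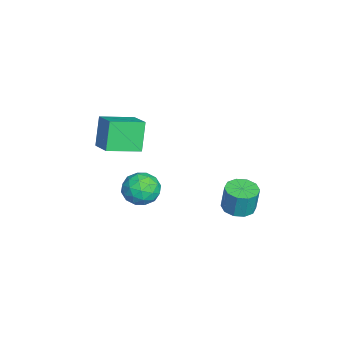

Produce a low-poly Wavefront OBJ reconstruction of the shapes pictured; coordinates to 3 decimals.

v 0.277 3.719 -1.142
v 0.886 2.953 -1.104
v 1.013 3.135 0.521
v 0.403 3.901 0.482
v 1.218 3.452 -1.186
v 1.345 3.634 0.439
v 1.191 4.054 -1.251
v 1.318 4.236 0.374
v 0.814 4.527 -1.275
v 0.941 4.709 0.35
v 0.232 4.692 -1.248
v 0.359 4.874 0.377
v -0.333 4.485 -1.181
v -0.206 4.667 0.444
v -0.665 3.986 -1.099
v -0.538 4.168 0.526
v -0.638 3.384 -1.034
v -0.511 3.566 0.591
v -0.261 2.911 -1.01
v -0.134 3.093 0.615
v 0.321 2.746 -1.037
v 0.448 2.928 0.588
v -3.284 -4.384 1.116
v -4.174 -4.212 2.955
v -4.013 -2.434 0.58
v -4.903 -2.261 2.419
v -1.857 -3.679 1.741
v -2.747 -3.506 3.58
v -2.586 -1.728 1.205
v -3.476 -1.556 3.044
v 0.852 -1.183 1.336
v 1.696 -0.476 1.653
v 2.044 -2.604 1.327
v 2.888 -1.897 1.644
v 2.045 -2.147 2.378
v 1.308 -1.269 2.384
v 2.432 -1.811 0.596
v 1.695 -0.933 0.602
v 2.673 -0.864 1.196
v 2.434 -1.072 2.297
v 1.306 -2.008 0.683
v 1.067 -2.216 1.784
v 1.169 -0.705 1.495
v 2.571 -2.375 1.485
v 2.075 -2.522 1.916
v 2.571 -2.106 2.103
v 0.941 -1.171 1.925
v 1.437 -0.756 2.111
v 1.643 -1.738 2.538
v 2.303 -2.324 0.869
v 2.799 -1.909 1.055
v 1.169 -0.974 0.877
v 1.665 -0.558 1.064
v 2.097 -1.342 0.442
v 2.24 -0.518 1.413
v 2.941 -1.352 1.407
v 2.672 -1.302 0.792
v 2.239 -0.786 0.795
v 2.099 -0.64 2.06
v 2.8 -1.474 2.055
v 2.304 -1.622 2.486
v 1.871 -1.106 2.49
v 2.673 -0.868 1.791
v 0.94 -1.606 0.925
v 1.641 -2.44 0.92
v 1.869 -1.974 0.49
v 1.436 -1.458 0.494
v 0.799 -1.728 1.573
v 1.5 -2.562 1.567
v 1.501 -2.294 2.185
v 1.068 -1.778 2.188
v 1.067 -2.212 1.189
f 2 1 5
f 2 5 3
f 3 5 6
f 3 6 4
f 5 1 7
f 5 7 6
f 6 7 8
f 6 8 4
f 7 1 9
f 7 9 8
f 8 9 10
f 8 10 4
f 9 1 11
f 9 11 10
f 10 11 12
f 10 12 4
f 11 1 13
f 11 13 12
f 12 13 14
f 12 14 4
f 13 1 15
f 13 15 14
f 14 15 16
f 14 16 4
f 15 1 17
f 15 17 16
f 16 17 18
f 16 18 4
f 17 1 19
f 17 19 18
f 18 19 20
f 18 20 4
f 19 1 21
f 19 21 20
f 20 21 22
f 20 22 4
f 21 1 2
f 21 2 22
f 22 2 3
f 22 3 4
f 24 26 23
f 27 24 23
f 23 26 25
f 25 27 23
f 24 30 26
f 28 24 27
f 28 30 24
f 26 30 25
f 29 27 25
f 25 30 29
f 29 28 27
f 30 28 29
f 31 68 47
f 68 42 71
f 47 71 36
f 68 71 47
f 31 47 43
f 47 36 48
f 43 48 32
f 47 48 43
f 31 43 52
f 43 32 53
f 52 53 38
f 43 53 52
f 31 52 64
f 52 38 67
f 64 67 41
f 52 67 64
f 31 64 68
f 64 41 72
f 68 72 42
f 64 72 68
f 32 48 59
f 48 36 62
f 59 62 40
f 48 62 59
f 36 71 49
f 71 42 70
f 49 70 35
f 71 70 49
f 42 72 69
f 72 41 65
f 69 65 33
f 72 65 69
f 41 67 66
f 67 38 54
f 66 54 37
f 67 54 66
f 38 53 58
f 53 32 55
f 58 55 39
f 53 55 58
f 34 60 46
f 60 40 61
f 46 61 35
f 60 61 46
f 34 46 44
f 46 35 45
f 44 45 33
f 46 45 44
f 34 44 51
f 44 33 50
f 51 50 37
f 44 50 51
f 34 51 56
f 51 37 57
f 56 57 39
f 51 57 56
f 34 56 60
f 56 39 63
f 60 63 40
f 56 63 60
f 35 61 49
f 61 40 62
f 49 62 36
f 61 62 49
f 33 45 69
f 45 35 70
f 69 70 42
f 45 70 69
f 37 50 66
f 50 33 65
f 66 65 41
f 50 65 66
f 39 57 58
f 57 37 54
f 58 54 38
f 57 54 58
f 40 63 59
f 63 39 55
f 59 55 32
f 63 55 59



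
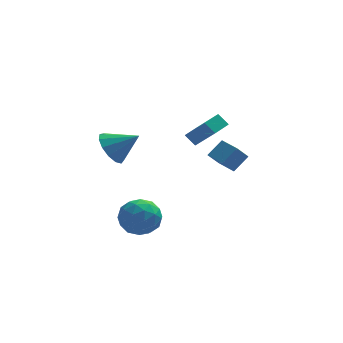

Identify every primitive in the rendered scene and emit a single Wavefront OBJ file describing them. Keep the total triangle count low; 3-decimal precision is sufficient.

v -2.519 0.319 0.28
v -2.071 -0.268 -0.522
v -1.141 0.061 1.24
v -1.897 0.314 -0.615
v -1.921 0.897 -0.424
v -2.135 1.297 -0.01
v -2.471 1.386 0.496
v -2.822 1.136 0.934
v -3.078 0.627 1.164
v -3.156 0.02 1.113
v -3.032 -0.492 0.798
v -2.745 -0.747 0.318
v -2.387 -0.663 -0.174
v -2.295 -0.992 -3.882
v -1.343 -0.348 -3.542
v -1.177 -2.572 -4.018
v -0.225 -1.928 -3.678
v -1.103 -2.161 -2.895
v -1.793 -1.184 -2.811
v -0.727 -1.736 -4.749
v -1.417 -0.759 -4.665
v -0.374 -0.807 -4.078
v -0.606 -1.07 -2.931
v -1.914 -1.85 -4.629
v -2.146 -2.113 -3.482
v -1.917 -0.532 -3.7
v -0.603 -2.388 -3.86
v -1.119 -2.525 -3.399
v -0.559 -2.147 -3.199
v -2.182 -1.023 -3.27
v -1.622 -0.645 -3.07
v -1.481 -1.71 -2.69
v -0.898 -2.275 -4.49
v -0.338 -1.897 -4.29
v -1.961 -0.773 -4.361
v -1.401 -0.395 -4.161
v -1.039 -1.21 -4.87
v -0.788 -0.423 -3.815
v -0.131 -1.351 -3.895
v -0.426 -1.238 -4.525
v -0.832 -0.665 -4.475
v -0.924 -0.577 -3.141
v -0.267 -1.506 -3.221
v -0.783 -1.643 -2.761
v -1.189 -1.069 -2.712
v -0.355 -0.847 -3.456
v -2.253 -1.414 -4.339
v -1.596 -2.343 -4.419
v -1.331 -1.851 -4.848
v -1.737 -1.277 -4.799
v -2.389 -1.569 -3.665
v -1.732 -2.497 -3.745
v -1.688 -2.255 -3.085
v -2.094 -1.682 -3.035
v -2.165 -2.073 -4.104
v 3.005 -0.527 -0.664
v 3.794 -0.095 0.13
v 2.376 0.576 -0.638
v 3.165 1.008 0.156
v 3.635 -0.148 -1.496
v 4.424 0.284 -0.702
v 3.006 0.955 -1.47
v 3.795 1.387 -0.676
v 2.325 -2.831 2.784
v 1.85 -2.485 3.341
v 1.487 -1.63 1.322
v 1.012 -1.283 1.879
v 3.068 -2.097 2.961
v 2.593 -1.75 3.518
v 2.23 -0.895 1.499
v 1.755 -0.549 2.056
f 2 1 4
f 2 4 3
f 4 1 5
f 4 5 3
f 5 1 6
f 5 6 3
f 6 1 7
f 6 7 3
f 7 1 8
f 7 8 3
f 8 1 9
f 8 9 3
f 9 1 10
f 9 10 3
f 10 1 11
f 10 11 3
f 11 1 12
f 11 12 3
f 12 1 13
f 12 13 3
f 13 1 2
f 13 2 3
f 14 51 30
f 51 25 54
f 30 54 19
f 51 54 30
f 14 30 26
f 30 19 31
f 26 31 15
f 30 31 26
f 14 26 35
f 26 15 36
f 35 36 21
f 26 36 35
f 14 35 47
f 35 21 50
f 47 50 24
f 35 50 47
f 14 47 51
f 47 24 55
f 51 55 25
f 47 55 51
f 15 31 42
f 31 19 45
f 42 45 23
f 31 45 42
f 19 54 32
f 54 25 53
f 32 53 18
f 54 53 32
f 25 55 52
f 55 24 48
f 52 48 16
f 55 48 52
f 24 50 49
f 50 21 37
f 49 37 20
f 50 37 49
f 21 36 41
f 36 15 38
f 41 38 22
f 36 38 41
f 17 43 29
f 43 23 44
f 29 44 18
f 43 44 29
f 17 29 27
f 29 18 28
f 27 28 16
f 29 28 27
f 17 27 34
f 27 16 33
f 34 33 20
f 27 33 34
f 17 34 39
f 34 20 40
f 39 40 22
f 34 40 39
f 17 39 43
f 39 22 46
f 43 46 23
f 39 46 43
f 18 44 32
f 44 23 45
f 32 45 19
f 44 45 32
f 16 28 52
f 28 18 53
f 52 53 25
f 28 53 52
f 20 33 49
f 33 16 48
f 49 48 24
f 33 48 49
f 22 40 41
f 40 20 37
f 41 37 21
f 40 37 41
f 23 46 42
f 46 22 38
f 42 38 15
f 46 38 42
f 57 59 56
f 60 57 56
f 56 59 58
f 58 60 56
f 57 63 59
f 61 57 60
f 61 63 57
f 59 63 58
f 62 60 58
f 58 63 62
f 62 61 60
f 63 61 62
f 65 67 64
f 68 65 64
f 64 67 66
f 66 68 64
f 65 71 67
f 69 65 68
f 69 71 65
f 67 71 66
f 70 68 66
f 66 71 70
f 70 69 68
f 71 69 70



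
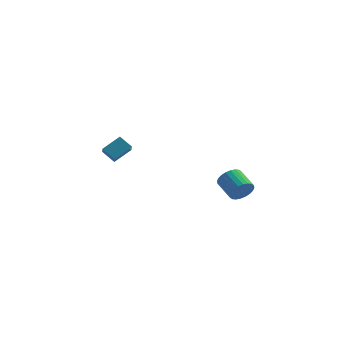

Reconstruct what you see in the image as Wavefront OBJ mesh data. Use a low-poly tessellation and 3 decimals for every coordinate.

v -2.381 2.036 1.511
v -1.761 2.679 2.064
v -2.616 2.708 0.993
v -1.996 3.351 1.547
v -1.764 1.869 1.013
v -1.144 2.512 1.567
v -1.999 2.541 0.496
v -1.379 3.184 1.049
v 4.368 0.626 0.352
v 4.76 0.747 0.816
v 4.025 1.455 1.253
v 3.632 1.334 0.788
v 4.825 0.915 0.655
v 4.09 1.623 1.091
v 4.821 1.038 0.447
v 4.086 1.746 0.883
v 4.747 1.099 0.224
v 4.012 1.807 0.661
v 4.616 1.088 0.021
v 3.881 1.796 0.458
v 4.447 1.006 -0.131
v 3.712 1.714 0.305
v 4.266 0.867 -0.21
v 3.531 1.575 0.226
v 4.1 0.691 -0.204
v 3.365 1.399 0.233
v 3.975 0.505 -0.113
v 3.24 1.213 0.324
v 3.91 0.337 0.049
v 3.175 1.045 0.485
v 3.914 0.214 0.257
v 3.179 0.922 0.693
v 3.988 0.153 0.479
v 3.253 0.861 0.916
v 4.119 0.164 0.682
v 3.384 0.872 1.119
v 4.288 0.246 0.835
v 3.553 0.954 1.271
v 4.469 0.385 0.914
v 3.734 1.093 1.35
v 4.635 0.561 0.907
v 3.9 1.269 1.344
f 2 4 1
f 5 2 1
f 1 4 3
f 3 5 1
f 2 8 4
f 6 2 5
f 6 8 2
f 4 8 3
f 7 5 3
f 3 8 7
f 7 6 5
f 8 6 7
f 10 9 13
f 10 13 11
f 11 13 14
f 11 14 12
f 13 9 15
f 13 15 14
f 14 15 16
f 14 16 12
f 15 9 17
f 15 17 16
f 16 17 18
f 16 18 12
f 17 9 19
f 17 19 18
f 18 19 20
f 18 20 12
f 19 9 21
f 19 21 20
f 20 21 22
f 20 22 12
f 21 9 23
f 21 23 22
f 22 23 24
f 22 24 12
f 23 9 25
f 23 25 24
f 24 25 26
f 24 26 12
f 25 9 27
f 25 27 26
f 26 27 28
f 26 28 12
f 27 9 29
f 27 29 28
f 28 29 30
f 28 30 12
f 29 9 31
f 29 31 30
f 30 31 32
f 30 32 12
f 31 9 33
f 31 33 32
f 32 33 34
f 32 34 12
f 33 9 35
f 33 35 34
f 34 35 36
f 34 36 12
f 35 9 37
f 35 37 36
f 36 37 38
f 36 38 12
f 37 9 39
f 37 39 38
f 38 39 40
f 38 40 12
f 39 9 41
f 39 41 40
f 40 41 42
f 40 42 12
f 41 9 10
f 41 10 42
f 42 10 11
f 42 11 12



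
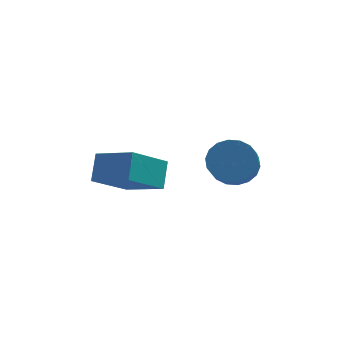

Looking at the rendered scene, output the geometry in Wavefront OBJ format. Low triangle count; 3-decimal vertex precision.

v 1.498 -2.236 1.154
v 2.488 -2.019 1.496
v 2.432 -3.486 2.589
v 1.442 -3.704 2.246
v 2.215 -1.78 1.804
v 2.158 -3.247 2.896
v 1.799 -1.631 1.983
v 1.743 -3.098 3.075
v 1.324 -1.602 1.997
v 1.268 -3.069 3.09
v 0.884 -1.698 1.845
v 0.827 -3.165 2.937
v 0.565 -1.902 1.555
v 0.508 -3.369 2.648
v 0.431 -2.171 1.186
v 0.374 -3.638 2.279
v 0.508 -2.454 0.811
v 0.452 -3.921 1.904
v 0.782 -2.693 0.504
v 0.725 -4.16 1.596
v 1.197 -2.842 0.325
v 1.141 -4.309 1.417
v 1.672 -2.871 0.31
v 1.616 -4.338 1.403
v 2.113 -2.775 0.463
v 2.056 -4.242 1.555
v 2.432 -2.571 0.752
v 2.375 -4.038 1.845
v 2.566 -2.302 1.121
v 2.509 -3.769 2.214
v -2.659 -4.395 1.35
v -2.56 -3.452 2.42
v -4.289 -3.404 0.627
v -4.19 -2.461 1.698
v -1.35 -3.139 0.122
v -1.251 -2.196 1.193
v -2.98 -2.148 -0.6
v -2.881 -1.205 0.47
f 2 1 5
f 2 5 3
f 3 5 6
f 3 6 4
f 5 1 7
f 5 7 6
f 6 7 8
f 6 8 4
f 7 1 9
f 7 9 8
f 8 9 10
f 8 10 4
f 9 1 11
f 9 11 10
f 10 11 12
f 10 12 4
f 11 1 13
f 11 13 12
f 12 13 14
f 12 14 4
f 13 1 15
f 13 15 14
f 14 15 16
f 14 16 4
f 15 1 17
f 15 17 16
f 16 17 18
f 16 18 4
f 17 1 19
f 17 19 18
f 18 19 20
f 18 20 4
f 19 1 21
f 19 21 20
f 20 21 22
f 20 22 4
f 21 1 23
f 21 23 22
f 22 23 24
f 22 24 4
f 23 1 25
f 23 25 24
f 24 25 26
f 24 26 4
f 25 1 27
f 25 27 26
f 26 27 28
f 26 28 4
f 27 1 29
f 27 29 28
f 28 29 30
f 28 30 4
f 29 1 2
f 29 2 30
f 30 2 3
f 30 3 4
f 32 34 31
f 35 32 31
f 31 34 33
f 33 35 31
f 32 38 34
f 36 32 35
f 36 38 32
f 34 38 33
f 37 35 33
f 33 38 37
f 37 36 35
f 38 36 37

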